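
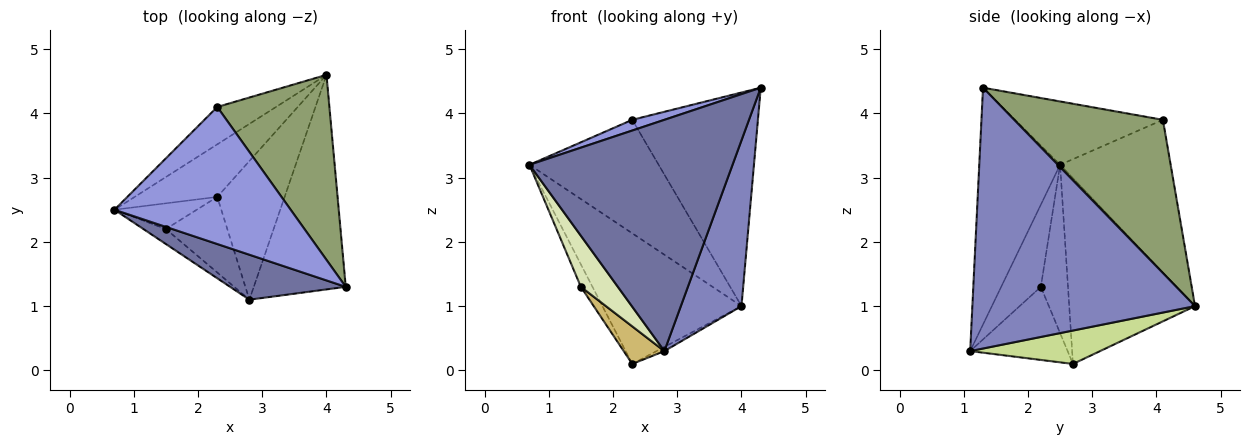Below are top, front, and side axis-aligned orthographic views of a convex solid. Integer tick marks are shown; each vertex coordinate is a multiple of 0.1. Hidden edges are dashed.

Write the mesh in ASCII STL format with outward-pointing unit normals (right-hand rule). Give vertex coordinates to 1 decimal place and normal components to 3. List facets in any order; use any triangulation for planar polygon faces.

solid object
 facet normal -0.364 -0.914 0.178
  outer loop
   vertex 2.8 1.1 0.3
   vertex 4.3 1.3 4.4
   vertex 0.7 2.5 3.2
  endloop
 endfacet
 facet normal 0.913 -0.249 -0.322
  outer loop
   vertex 2.8 1.1 0.3
   vertex 4.0 4.6 1.0
   vertex 4.3 1.3 4.4
  endloop
 endfacet
 facet normal -0.337 -0.073 0.939
  outer loop
   vertex 2.3 4.1 3.9
   vertex 0.7 2.5 3.2
   vertex 4.3 1.3 4.4
  endloop
 endfacet
 facet normal -0.631 0.737 -0.243
  outer loop
   vertex 2.3 4.1 3.9
   vertex 4.0 4.6 1.0
   vertex 0.7 2.5 3.2
  endloop
 endfacet
 facet normal 0.667 0.563 0.488
  outer loop
   vertex 2.3 4.1 3.9
   vertex 4.3 1.3 4.4
   vertex 4.0 4.6 1.0
  endloop
 endfacet
 facet normal -0.643 0.711 -0.286
  outer loop
   vertex 2.3 2.7 0.1
   vertex 0.7 2.5 3.2
   vertex 4.0 4.6 1.0
  endloop
 endfacet
 facet normal 0.444 0.027 -0.896
  outer loop
   vertex 2.3 2.7 0.1
   vertex 4.0 4.6 1.0
   vertex 2.8 1.1 0.3
  endloop
 endfacet
 facet normal -0.717 -0.669 -0.196
  outer loop
   vertex 1.5 2.2 1.3
   vertex 2.8 1.1 0.3
   vertex 0.7 2.5 3.2
  endloop
 endfacet
 facet normal -0.839 0.359 -0.410
  outer loop
   vertex 1.5 2.2 1.3
   vertex 0.7 2.5 3.2
   vertex 2.3 2.7 0.1
  endloop
 endfacet
 facet normal -0.729 -0.304 -0.613
  outer loop
   vertex 1.5 2.2 1.3
   vertex 2.3 2.7 0.1
   vertex 2.8 1.1 0.3
  endloop
 endfacet
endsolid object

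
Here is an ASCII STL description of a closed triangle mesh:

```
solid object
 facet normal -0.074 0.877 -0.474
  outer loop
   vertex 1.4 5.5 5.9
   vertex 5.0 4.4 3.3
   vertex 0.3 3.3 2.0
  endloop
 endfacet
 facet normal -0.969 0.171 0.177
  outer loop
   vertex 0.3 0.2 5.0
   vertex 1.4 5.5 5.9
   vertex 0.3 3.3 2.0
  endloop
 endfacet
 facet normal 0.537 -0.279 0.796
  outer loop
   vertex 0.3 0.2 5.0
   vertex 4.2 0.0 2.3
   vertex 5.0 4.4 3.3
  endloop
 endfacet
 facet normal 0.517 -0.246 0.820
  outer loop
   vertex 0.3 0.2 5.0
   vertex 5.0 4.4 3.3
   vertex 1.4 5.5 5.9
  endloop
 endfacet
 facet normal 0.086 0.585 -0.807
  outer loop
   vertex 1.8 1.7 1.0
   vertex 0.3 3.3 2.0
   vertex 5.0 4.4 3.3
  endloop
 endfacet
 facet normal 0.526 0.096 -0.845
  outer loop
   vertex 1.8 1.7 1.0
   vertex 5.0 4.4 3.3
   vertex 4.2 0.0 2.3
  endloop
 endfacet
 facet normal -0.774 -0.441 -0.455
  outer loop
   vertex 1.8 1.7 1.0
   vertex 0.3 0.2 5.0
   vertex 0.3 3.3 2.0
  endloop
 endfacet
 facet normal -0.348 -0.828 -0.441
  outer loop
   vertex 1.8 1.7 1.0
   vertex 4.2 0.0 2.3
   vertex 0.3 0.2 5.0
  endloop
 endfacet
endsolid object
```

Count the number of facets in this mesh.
8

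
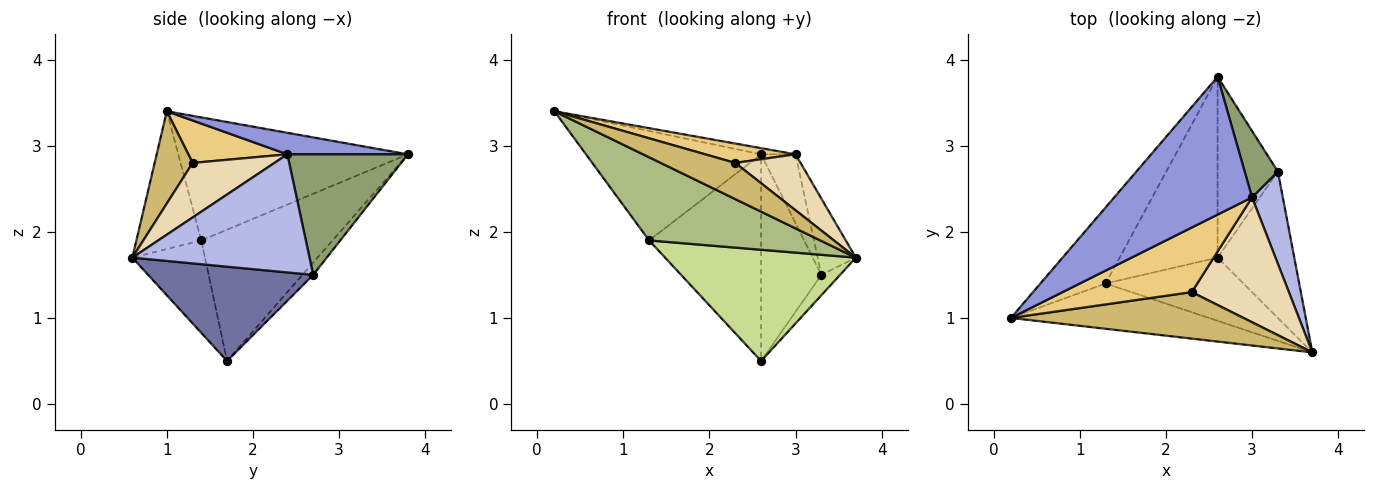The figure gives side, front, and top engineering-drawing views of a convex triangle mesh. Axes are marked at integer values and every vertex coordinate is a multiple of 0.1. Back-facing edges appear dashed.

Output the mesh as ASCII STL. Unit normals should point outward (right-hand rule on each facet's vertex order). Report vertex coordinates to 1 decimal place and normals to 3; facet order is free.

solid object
 facet normal 0.773 0.087 -0.628
  outer loop
   vertex 3.3 2.7 1.5
   vertex 3.7 0.6 1.7
   vertex 2.6 1.7 0.5
  endloop
 endfacet
 facet normal -0.133 0.746 -0.653
  outer loop
   vertex 3.3 2.7 1.5
   vertex 2.6 1.7 0.5
   vertex 2.6 3.8 2.9
  endloop
 endfacet
 facet normal 0.154 0.044 0.987
  outer loop
   vertex 3.0 2.4 2.9
   vertex 2.6 3.8 2.9
   vertex 0.2 1.0 3.4
  endloop
 endfacet
 facet normal 0.947 0.204 0.247
  outer loop
   vertex 3.0 2.4 2.9
   vertex 3.7 0.6 1.7
   vertex 3.3 2.7 1.5
  endloop
 endfacet
 facet normal 0.929 0.266 0.256
  outer loop
   vertex 3.0 2.4 2.9
   vertex 3.3 2.7 1.5
   vertex 2.6 3.8 2.9
  endloop
 endfacet
 facet normal -0.316 -0.833 -0.454
  outer loop
   vertex 1.3 1.4 1.9
   vertex 3.7 0.6 1.7
   vertex 0.2 1.0 3.4
  endloop
 endfacet
 facet normal -0.314 -0.826 -0.469
  outer loop
   vertex 1.3 1.4 1.9
   vertex 2.6 1.7 0.5
   vertex 3.7 0.6 1.7
  endloop
 endfacet
 facet normal -0.733 0.559 -0.388
  outer loop
   vertex 1.3 1.4 1.9
   vertex 0.2 1.0 3.4
   vertex 2.6 3.8 2.9
  endloop
 endfacet
 facet normal -0.662 0.564 -0.494
  outer loop
   vertex 1.3 1.4 1.9
   vertex 2.6 3.8 2.9
   vertex 2.6 1.7 0.5
  endloop
 endfacet
 facet normal 0.299 -0.586 0.753
  outer loop
   vertex 2.3 1.3 2.8
   vertex 0.2 1.0 3.4
   vertex 3.7 0.6 1.7
  endloop
 endfacet
 facet normal 0.300 -0.274 0.914
  outer loop
   vertex 2.3 1.3 2.8
   vertex 3.0 2.4 2.9
   vertex 0.2 1.0 3.4
  endloop
 endfacet
 facet normal 0.456 -0.364 0.812
  outer loop
   vertex 2.3 1.3 2.8
   vertex 3.7 0.6 1.7
   vertex 3.0 2.4 2.9
  endloop
 endfacet
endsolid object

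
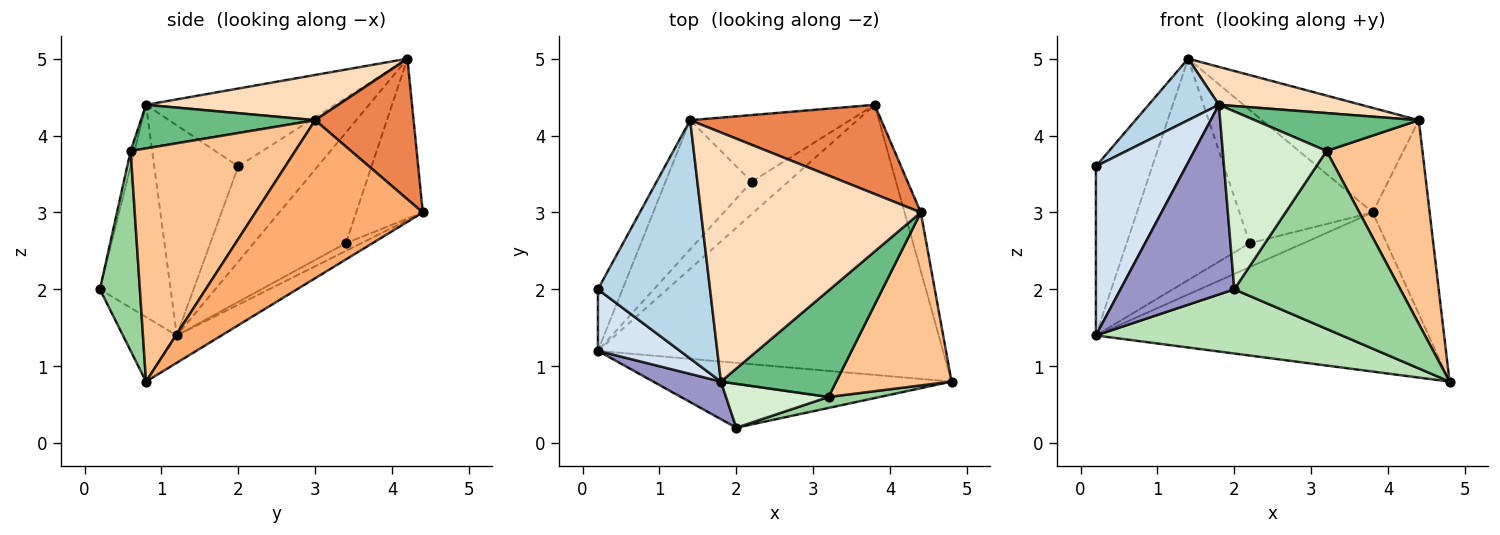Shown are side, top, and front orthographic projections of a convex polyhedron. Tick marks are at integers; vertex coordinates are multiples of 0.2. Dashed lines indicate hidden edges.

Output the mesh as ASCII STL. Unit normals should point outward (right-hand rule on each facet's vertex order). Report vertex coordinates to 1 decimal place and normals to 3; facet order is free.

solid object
 facet normal -0.068 0.506 -0.860
  outer loop
   vertex 0.2 1.2 1.4
   vertex 3.8 4.4 3.0
   vertex 4.8 0.8 0.8
  endloop
 endfacet
 facet normal -0.798 0.566 -0.206
  outer loop
   vertex 0.2 1.2 1.4
   vertex 0.2 2.0 3.6
   vertex 1.4 4.2 5.0
  endloop
 endfacet
 facet normal -0.558 -0.207 0.804
  outer loop
   vertex 1.8 0.8 4.4
   vertex 1.4 4.2 5.0
   vertex 0.2 2.0 3.6
  endloop
 endfacet
 facet normal -0.659 -0.707 0.257
  outer loop
   vertex 1.8 0.8 4.4
   vertex 0.2 2.0 3.6
   vertex 0.2 1.2 1.4
  endloop
 endfacet
 facet normal 0.431 0.687 0.586
  outer loop
   vertex 4.4 3.0 4.2
   vertex 3.8 4.4 3.0
   vertex 1.4 4.2 5.0
  endloop
 endfacet
 facet normal 0.942 0.321 -0.097
  outer loop
   vertex 4.4 3.0 4.2
   vertex 4.8 0.8 0.8
   vertex 3.8 4.4 3.0
  endloop
 endfacet
 facet normal 0.795 -0.463 0.393
  outer loop
   vertex 4.4 3.0 4.2
   vertex 3.2 0.6 3.8
   vertex 4.8 0.8 0.8
  endloop
 endfacet
 facet normal 0.199 -0.148 0.969
  outer loop
   vertex 4.4 3.0 4.2
   vertex 1.4 4.2 5.0
   vertex 1.8 0.8 4.4
  endloop
 endfacet
 facet normal 0.335 -0.316 0.888
  outer loop
   vertex 4.4 3.0 4.2
   vertex 1.8 0.8 4.4
   vertex 3.2 0.6 3.8
  endloop
 endfacet
 facet normal 0.234 -0.970 0.060
  outer loop
   vertex 2.0 0.2 2.0
   vertex 4.8 0.8 0.8
   vertex 3.2 0.6 3.8
  endloop
 endfacet
 facet normal -0.152 -0.695 -0.702
  outer loop
   vertex 2.0 0.2 2.0
   vertex 0.2 1.2 1.4
   vertex 4.8 0.8 0.8
  endloop
 endfacet
 facet normal -0.036 -0.970 0.240
  outer loop
   vertex 2.0 0.2 2.0
   vertex 3.2 0.6 3.8
   vertex 1.8 0.8 4.4
  endloop
 endfacet
 facet normal -0.521 -0.838 0.166
  outer loop
   vertex 2.0 0.2 2.0
   vertex 1.8 0.8 4.4
   vertex 0.2 1.2 1.4
  endloop
 endfacet
 facet normal -0.408 0.816 -0.408
  outer loop
   vertex 2.2 3.4 2.6
   vertex 1.4 4.2 5.0
   vertex 3.8 4.4 3.0
  endloop
 endfacet
 facet normal -0.167 0.585 -0.794
  outer loop
   vertex 2.2 3.4 2.6
   vertex 3.8 4.4 3.0
   vertex 0.2 1.2 1.4
  endloop
 endfacet
 facet normal -0.544 0.725 -0.423
  outer loop
   vertex 2.2 3.4 2.6
   vertex 0.2 1.2 1.4
   vertex 1.4 4.2 5.0
  endloop
 endfacet
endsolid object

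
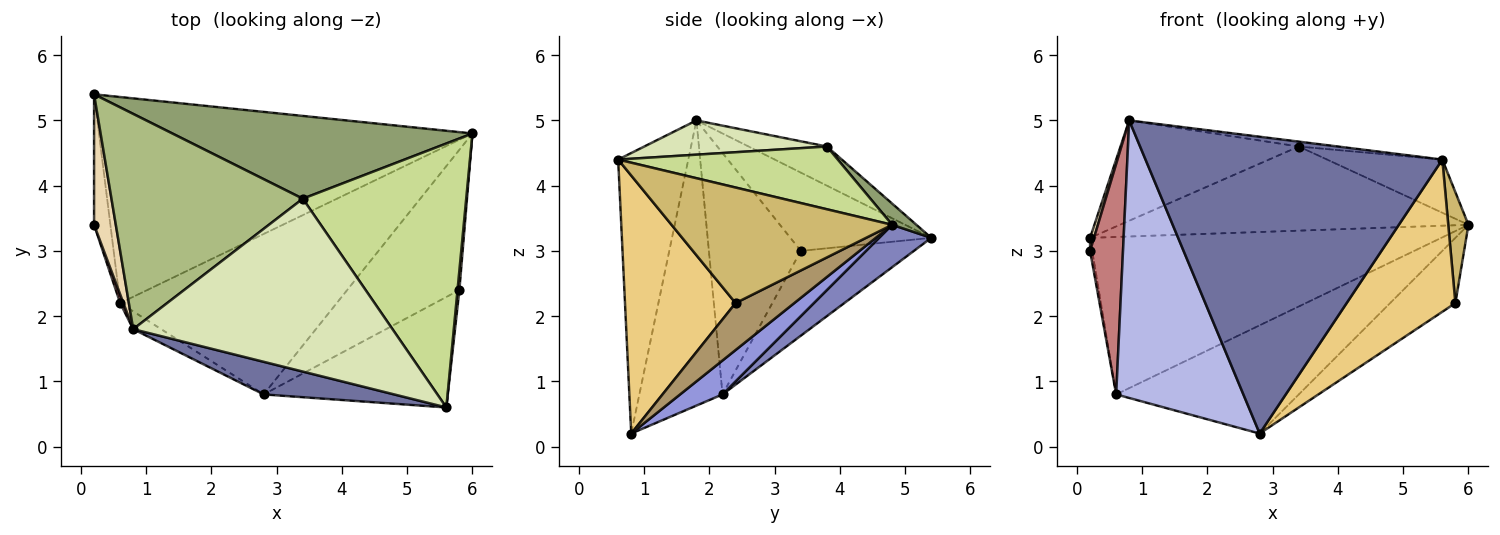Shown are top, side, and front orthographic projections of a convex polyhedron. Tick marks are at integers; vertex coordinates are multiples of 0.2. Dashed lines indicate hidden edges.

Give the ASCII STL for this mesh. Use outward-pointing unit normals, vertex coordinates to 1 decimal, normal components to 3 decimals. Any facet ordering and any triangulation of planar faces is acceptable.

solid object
 facet normal -0.229 -0.968 0.106
  outer loop
   vertex 5.6 0.6 4.4
   vertex 0.8 1.8 5.0
   vertex 2.8 0.8 0.2
  endloop
 endfacet
 facet normal 0.090 0.605 -0.791
  outer loop
   vertex 0.6 2.2 0.8
   vertex 0.2 5.4 3.2
   vertex 6.0 4.8 3.4
  endloop
 endfacet
 facet normal 0.129 0.555 -0.822
  outer loop
   vertex 0.6 2.2 0.8
   vertex 6.0 4.8 3.4
   vertex 2.8 0.8 0.2
  endloop
 endfacet
 facet normal -0.546 -0.836 -0.054
  outer loop
   vertex 0.6 2.2 0.8
   vertex 2.8 0.8 0.2
   vertex 0.8 1.8 5.0
  endloop
 endfacet
 facet normal 0.049 0.712 0.701
  outer loop
   vertex 3.4 3.8 4.6
   vertex 6.0 4.8 3.4
   vertex 0.2 5.4 3.2
  endloop
 endfacet
 facet normal -0.182 0.415 0.891
  outer loop
   vertex 3.4 3.8 4.6
   vertex 0.2 5.4 3.2
   vertex 0.8 1.8 5.0
  endloop
 endfacet
 facet normal 0.352 0.185 0.917
  outer loop
   vertex 3.4 3.8 4.6
   vertex 5.6 0.6 4.4
   vertex 6.0 4.8 3.4
  endloop
 endfacet
 facet normal 0.131 0.028 0.991
  outer loop
   vertex 3.4 3.8 4.6
   vertex 0.8 1.8 5.0
   vertex 5.6 0.6 4.4
  endloop
 endfacet
 facet normal 0.355 0.394 -0.848
  outer loop
   vertex 5.8 2.4 2.2
   vertex 2.8 0.8 0.2
   vertex 6.0 4.8 3.4
  endloop
 endfacet
 facet normal 0.996 -0.091 0.016
  outer loop
   vertex 5.8 2.4 2.2
   vertex 6.0 4.8 3.4
   vertex 5.6 0.6 4.4
  endloop
 endfacet
 facet normal 0.636 -0.625 -0.453
  outer loop
   vertex 5.8 2.4 2.2
   vertex 5.6 0.6 4.4
   vertex 2.8 0.8 0.2
  endloop
 endfacet
 facet normal -0.963 -0.027 0.268
  outer loop
   vertex 0.2 3.4 3.0
   vertex 0.8 1.8 5.0
   vertex 0.2 5.4 3.2
  endloop
 endfacet
 facet normal -0.982 0.019 -0.189
  outer loop
   vertex 0.2 3.4 3.0
   vertex 0.2 5.4 3.2
   vertex 0.6 2.2 0.8
  endloop
 endfacet
 facet normal -0.941 -0.337 0.013
  outer loop
   vertex 0.2 3.4 3.0
   vertex 0.6 2.2 0.8
   vertex 0.8 1.8 5.0
  endloop
 endfacet
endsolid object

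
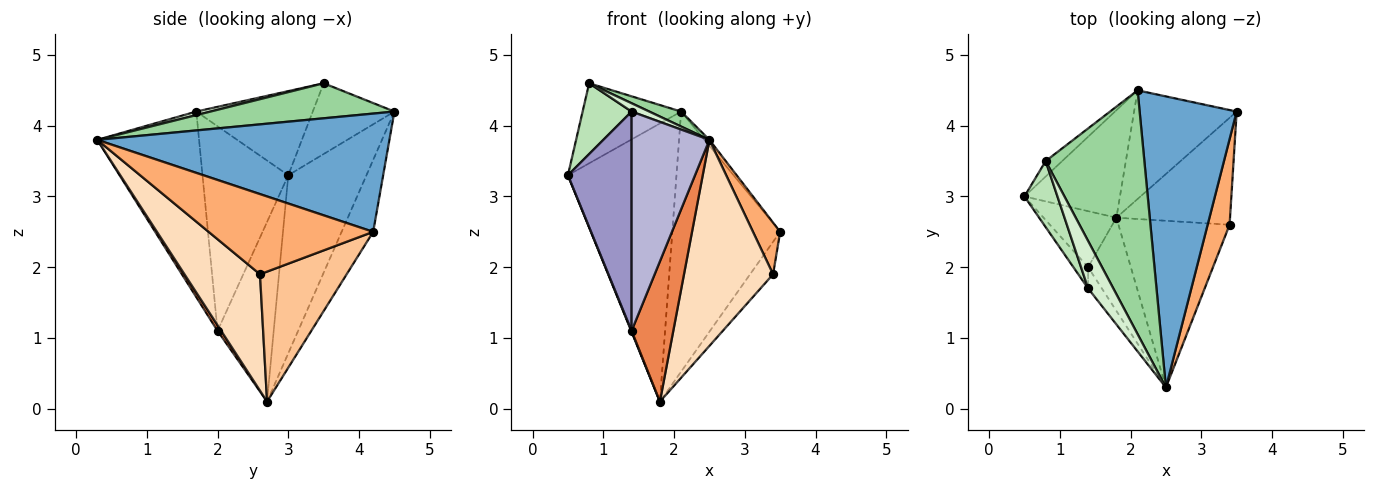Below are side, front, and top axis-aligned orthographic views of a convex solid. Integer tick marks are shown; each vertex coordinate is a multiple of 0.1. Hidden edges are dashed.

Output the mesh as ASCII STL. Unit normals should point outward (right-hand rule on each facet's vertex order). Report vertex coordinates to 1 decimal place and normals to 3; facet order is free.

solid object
 facet normal 0.773 0.013 0.634
  outer loop
   vertex 2.1 4.5 4.2
   vertex 2.5 0.3 3.8
   vertex 3.5 4.2 2.5
  endloop
 endfacet
 facet normal -0.558 0.774 -0.299
  outer loop
   vertex 2.1 4.5 4.2
   vertex 1.8 2.7 0.1
   vertex 0.5 3.0 3.3
  endloop
 endfacet
 facet normal -0.261 0.891 -0.372
  outer loop
   vertex 2.1 4.5 4.2
   vertex 3.5 4.2 2.5
   vertex 1.8 2.7 0.1
  endloop
 endfacet
 facet normal -0.927 -0.007 -0.376
  outer loop
   vertex 1.4 2.0 1.1
   vertex 0.5 3.0 3.3
   vertex 1.8 2.7 0.1
  endloop
 endfacet
 facet normal 0.072 -0.830 -0.552
  outer loop
   vertex 1.4 2.0 1.1
   vertex 1.8 2.7 0.1
   vertex 2.5 0.3 3.8
  endloop
 endfacet
 facet normal 0.953 -0.157 0.261
  outer loop
   vertex 3.4 2.6 1.9
   vertex 3.5 4.2 2.5
   vertex 2.5 0.3 3.8
  endloop
 endfacet
 facet normal 0.738 0.196 -0.645
  outer loop
   vertex 3.4 2.6 1.9
   vertex 1.8 2.7 0.1
   vertex 3.5 4.2 2.5
  endloop
 endfacet
 facet normal 0.550 -0.649 -0.525
  outer loop
   vertex 3.4 2.6 1.9
   vertex 2.5 0.3 3.8
   vertex 1.8 2.7 0.1
  endloop
 endfacet
 facet normal -0.631 0.762 -0.147
  outer loop
   vertex 0.8 3.5 4.6
   vertex 2.1 4.5 4.2
   vertex 0.5 3.0 3.3
  endloop
 endfacet
 facet normal 0.334 -0.058 0.941
  outer loop
   vertex 0.8 3.5 4.6
   vertex 2.5 0.3 3.8
   vertex 2.1 4.5 4.2
  endloop
 endfacet
 facet normal -0.867 -0.365 0.340
  outer loop
   vertex 1.4 1.7 4.2
   vertex 0.8 3.5 4.6
   vertex 0.5 3.0 3.3
  endloop
 endfacet
 facet normal 0.137 -0.171 0.976
  outer loop
   vertex 1.4 1.7 4.2
   vertex 2.5 0.3 3.8
   vertex 0.8 3.5 4.6
  endloop
 endfacet
 facet normal -0.802 -0.595 -0.058
  outer loop
   vertex 1.4 1.7 4.2
   vertex 0.5 3.0 3.3
   vertex 1.4 2.0 1.1
  endloop
 endfacet
 facet normal -0.793 -0.606 -0.059
  outer loop
   vertex 1.4 1.7 4.2
   vertex 1.4 2.0 1.1
   vertex 2.5 0.3 3.8
  endloop
 endfacet
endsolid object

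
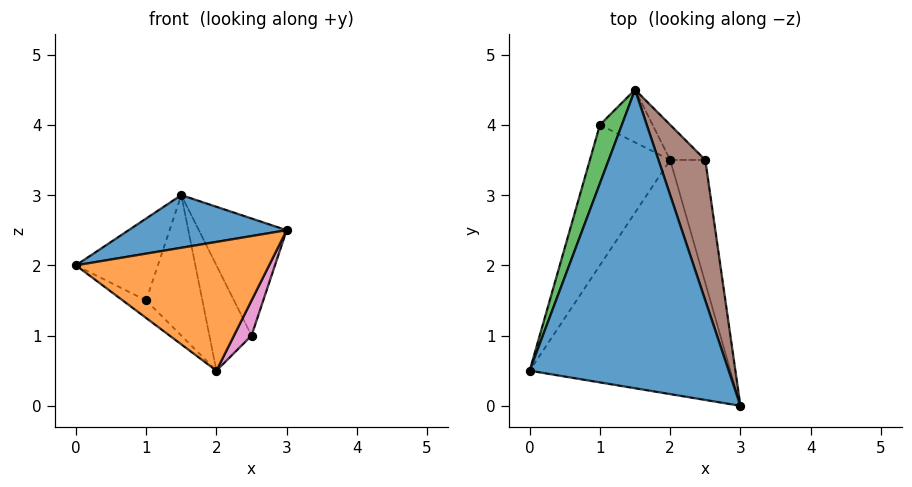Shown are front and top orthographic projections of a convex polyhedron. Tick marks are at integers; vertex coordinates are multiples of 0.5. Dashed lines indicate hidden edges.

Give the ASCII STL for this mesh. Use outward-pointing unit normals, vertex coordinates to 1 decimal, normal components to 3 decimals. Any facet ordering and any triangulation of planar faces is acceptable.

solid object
 facet normal -0.190 -0.171 0.967
  outer loop
   vertex 1.5 4.5 3.0
   vertex 0.0 0.5 2.0
   vertex 3.0 0.0 2.5
  endloop
 endfacet
 facet normal 0.066 -0.481 -0.874
  outer loop
   vertex 2.0 3.5 0.5
   vertex 3.0 0.0 2.5
   vertex 0.0 0.5 2.0
  endloop
 endfacet
 facet normal -0.931 0.296 0.212
  outer loop
   vertex 1.0 4.0 1.5
   vertex 0.0 0.5 2.0
   vertex 1.5 4.5 3.0
  endloop
 endfacet
 facet normal -0.681 0.091 -0.727
  outer loop
   vertex 1.0 4.0 1.5
   vertex 2.0 3.5 0.5
   vertex 0.0 0.5 2.0
  endloop
 endfacet
 facet normal 0.116 0.930 -0.349
  outer loop
   vertex 1.0 4.0 1.5
   vertex 1.5 4.5 3.0
   vertex 2.0 3.5 0.5
  endloop
 endfacet
 facet normal 0.909 0.267 0.321
  outer loop
   vertex 2.5 3.5 1.0
   vertex 1.5 4.5 3.0
   vertex 3.0 0.0 2.5
  endloop
 endfacet
 facet normal 0.693 -0.198 -0.693
  outer loop
   vertex 2.5 3.5 1.0
   vertex 3.0 0.0 2.5
   vertex 2.0 3.5 0.5
  endloop
 endfacet
 facet normal 0.302 0.905 -0.302
  outer loop
   vertex 2.5 3.5 1.0
   vertex 2.0 3.5 0.5
   vertex 1.5 4.5 3.0
  endloop
 endfacet
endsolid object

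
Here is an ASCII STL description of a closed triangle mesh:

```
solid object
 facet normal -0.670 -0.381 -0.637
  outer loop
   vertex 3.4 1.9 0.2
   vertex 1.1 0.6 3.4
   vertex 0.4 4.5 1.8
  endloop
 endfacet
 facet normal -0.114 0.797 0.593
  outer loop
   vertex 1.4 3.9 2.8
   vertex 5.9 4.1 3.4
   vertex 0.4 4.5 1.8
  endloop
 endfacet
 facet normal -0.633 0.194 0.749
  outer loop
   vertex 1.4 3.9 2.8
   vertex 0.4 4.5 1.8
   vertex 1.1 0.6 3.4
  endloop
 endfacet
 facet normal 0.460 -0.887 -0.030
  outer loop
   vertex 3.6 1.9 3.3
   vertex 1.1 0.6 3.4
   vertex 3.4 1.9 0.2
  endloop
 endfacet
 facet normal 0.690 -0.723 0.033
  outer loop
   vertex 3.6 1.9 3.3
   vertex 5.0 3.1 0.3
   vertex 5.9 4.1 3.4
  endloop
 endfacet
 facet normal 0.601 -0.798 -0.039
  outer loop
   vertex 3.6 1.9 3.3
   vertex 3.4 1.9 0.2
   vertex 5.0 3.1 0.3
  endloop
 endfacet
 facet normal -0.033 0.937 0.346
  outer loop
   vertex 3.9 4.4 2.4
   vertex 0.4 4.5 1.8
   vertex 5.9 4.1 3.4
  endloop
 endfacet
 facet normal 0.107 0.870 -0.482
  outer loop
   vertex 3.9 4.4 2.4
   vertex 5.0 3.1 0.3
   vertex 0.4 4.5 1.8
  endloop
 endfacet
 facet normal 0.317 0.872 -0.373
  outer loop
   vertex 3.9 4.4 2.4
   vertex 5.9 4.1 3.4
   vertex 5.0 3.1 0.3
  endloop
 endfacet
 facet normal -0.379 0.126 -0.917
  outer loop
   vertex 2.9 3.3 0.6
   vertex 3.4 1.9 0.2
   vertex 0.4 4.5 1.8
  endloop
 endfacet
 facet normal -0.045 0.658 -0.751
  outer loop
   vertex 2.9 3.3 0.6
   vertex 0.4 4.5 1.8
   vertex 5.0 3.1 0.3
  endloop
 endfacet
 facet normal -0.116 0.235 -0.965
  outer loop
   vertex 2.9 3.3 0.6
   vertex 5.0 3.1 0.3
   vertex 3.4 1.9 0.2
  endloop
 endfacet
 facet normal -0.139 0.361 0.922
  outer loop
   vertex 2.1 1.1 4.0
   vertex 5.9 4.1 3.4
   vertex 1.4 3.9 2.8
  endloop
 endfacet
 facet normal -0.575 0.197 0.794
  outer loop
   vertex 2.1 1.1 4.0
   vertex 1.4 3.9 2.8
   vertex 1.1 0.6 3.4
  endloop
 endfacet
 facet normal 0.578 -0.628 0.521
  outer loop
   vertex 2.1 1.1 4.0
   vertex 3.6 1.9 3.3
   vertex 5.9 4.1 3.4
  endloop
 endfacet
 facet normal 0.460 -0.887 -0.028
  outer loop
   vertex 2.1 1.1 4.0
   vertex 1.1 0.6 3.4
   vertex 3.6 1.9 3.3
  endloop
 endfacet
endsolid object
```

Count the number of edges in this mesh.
24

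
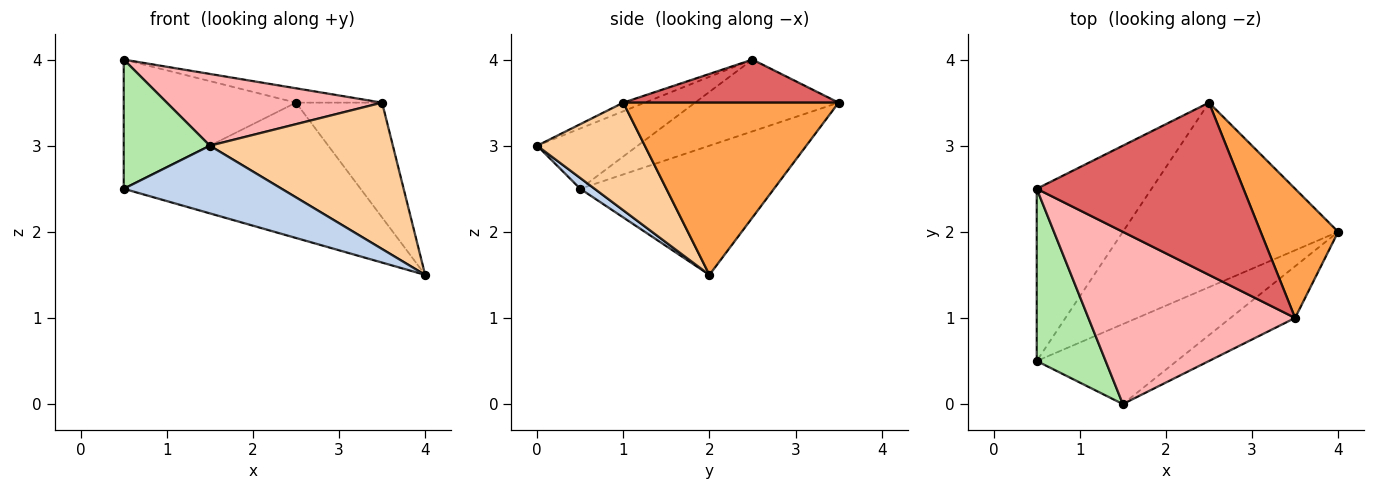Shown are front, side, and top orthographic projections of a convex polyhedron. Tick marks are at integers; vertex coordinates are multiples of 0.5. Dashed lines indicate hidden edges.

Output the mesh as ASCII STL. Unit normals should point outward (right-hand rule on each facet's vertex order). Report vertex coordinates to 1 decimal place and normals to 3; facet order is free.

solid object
 facet normal -0.436 0.532 -0.726
  outer loop
   vertex 2.5 3.5 3.5
   vertex 4.0 2.0 1.5
   vertex 0.5 0.5 2.5
  endloop
 endfacet
 facet normal 0.059 -0.645 -0.762
  outer loop
   vertex 1.5 0.0 3.0
   vertex 0.5 0.5 2.5
   vertex 4.0 2.0 1.5
  endloop
 endfacet
 facet normal 0.857 0.343 0.386
  outer loop
   vertex 3.5 1.0 3.5
   vertex 4.0 2.0 1.5
   vertex 2.5 3.5 3.5
  endloop
 endfacet
 facet normal 0.485 -0.825 -0.291
  outer loop
   vertex 3.5 1.0 3.5
   vertex 1.5 0.0 3.0
   vertex 4.0 2.0 1.5
  endloop
 endfacet
 facet normal -0.447 0.537 -0.716
  outer loop
   vertex 0.5 2.5 4.0
   vertex 2.5 3.5 3.5
   vertex 0.5 0.5 2.5
  endloop
 endfacet
 facet normal -0.573 -0.492 0.655
  outer loop
   vertex 0.5 2.5 4.0
   vertex 0.5 0.5 2.5
   vertex 1.5 0.0 3.0
  endloop
 endfacet
 facet normal 0.203 0.081 0.976
  outer loop
   vertex 0.5 2.5 4.0
   vertex 3.5 1.0 3.5
   vertex 2.5 3.5 3.5
  endloop
 endfacet
 facet normal -0.038 -0.384 0.922
  outer loop
   vertex 0.5 2.5 4.0
   vertex 1.5 0.0 3.0
   vertex 3.5 1.0 3.5
  endloop
 endfacet
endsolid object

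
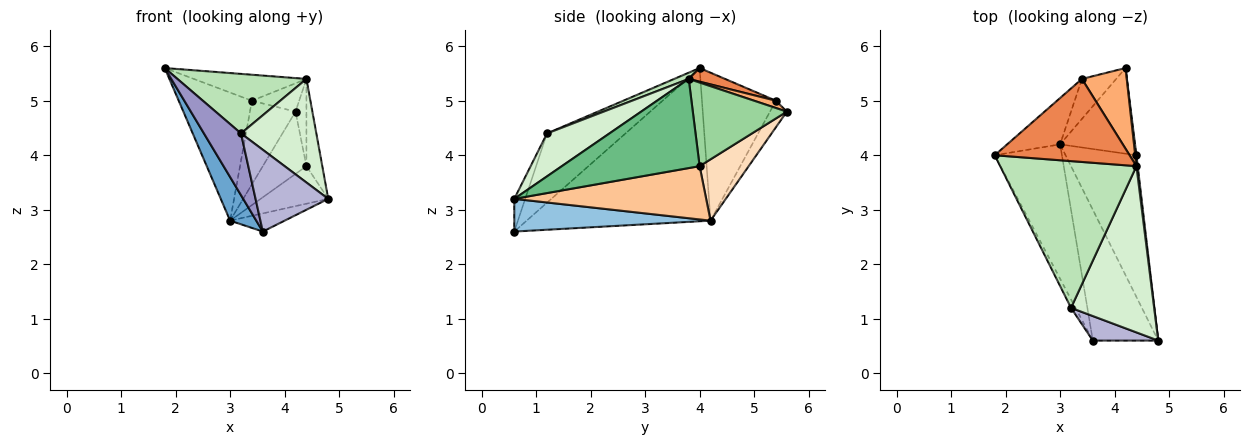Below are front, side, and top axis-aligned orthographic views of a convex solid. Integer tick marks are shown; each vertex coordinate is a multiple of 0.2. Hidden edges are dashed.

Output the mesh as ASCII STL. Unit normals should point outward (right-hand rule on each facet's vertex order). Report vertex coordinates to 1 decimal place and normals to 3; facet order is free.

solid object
 facet normal -0.908 -0.129 -0.398
  outer loop
   vertex 3.0 4.2 2.8
   vertex 3.6 0.6 2.6
   vertex 1.8 4.0 5.6
  endloop
 endfacet
 facet normal 0.444 0.123 -0.888
  outer loop
   vertex 3.0 4.2 2.8
   vertex 4.8 0.6 3.2
   vertex 3.6 0.6 2.6
  endloop
 endfacet
 facet normal -0.689 0.682 -0.247
  outer loop
   vertex 3.4 5.4 5.0
   vertex 3.0 4.2 2.8
   vertex 1.8 4.0 5.6
  endloop
 endfacet
 facet normal -0.316 0.856 -0.409
  outer loop
   vertex 3.4 5.4 5.0
   vertex 4.2 5.6 4.8
   vertex 3.0 4.2 2.8
  endloop
 endfacet
 facet normal 0.096 0.297 0.950
  outer loop
   vertex 3.4 5.4 5.0
   vertex 1.8 4.0 5.6
   vertex 4.4 3.8 5.4
  endloop
 endfacet
 facet normal 0.151 0.328 0.933
  outer loop
   vertex 3.4 5.4 5.0
   vertex 4.4 3.8 5.4
   vertex 4.2 5.6 4.8
  endloop
 endfacet
 facet normal 0.588 0.207 -0.782
  outer loop
   vertex 4.4 4.0 3.8
   vertex 4.8 0.6 3.2
   vertex 3.0 4.2 2.8
  endloop
 endfacet
 facet normal 0.552 0.491 -0.674
  outer loop
   vertex 4.4 4.0 3.8
   vertex 3.0 4.2 2.8
   vertex 4.2 5.6 4.8
  endloop
 endfacet
 facet normal 0.993 0.114 0.014
  outer loop
   vertex 4.4 4.0 3.8
   vertex 4.4 3.8 5.4
   vertex 4.8 0.6 3.2
  endloop
 endfacet
 facet normal 0.993 0.115 0.014
  outer loop
   vertex 4.4 4.0 3.8
   vertex 4.2 5.6 4.8
   vertex 4.4 3.8 5.4
  endloop
 endfacet
 facet normal 0.042 -0.376 0.926
  outer loop
   vertex 3.2 1.2 4.4
   vertex 4.4 3.8 5.4
   vertex 1.8 4.0 5.6
  endloop
 endfacet
 facet normal 0.401 -0.484 0.777
  outer loop
   vertex 3.2 1.2 4.4
   vertex 4.8 0.6 3.2
   vertex 4.4 3.8 5.4
  endloop
 endfacet
 facet normal -0.903 -0.426 -0.059
  outer loop
   vertex 3.2 1.2 4.4
   vertex 1.8 4.0 5.6
   vertex 3.6 0.6 2.6
  endloop
 endfacet
 facet normal -0.142 -0.948 0.284
  outer loop
   vertex 3.2 1.2 4.4
   vertex 3.6 0.6 2.6
   vertex 4.8 0.6 3.2
  endloop
 endfacet
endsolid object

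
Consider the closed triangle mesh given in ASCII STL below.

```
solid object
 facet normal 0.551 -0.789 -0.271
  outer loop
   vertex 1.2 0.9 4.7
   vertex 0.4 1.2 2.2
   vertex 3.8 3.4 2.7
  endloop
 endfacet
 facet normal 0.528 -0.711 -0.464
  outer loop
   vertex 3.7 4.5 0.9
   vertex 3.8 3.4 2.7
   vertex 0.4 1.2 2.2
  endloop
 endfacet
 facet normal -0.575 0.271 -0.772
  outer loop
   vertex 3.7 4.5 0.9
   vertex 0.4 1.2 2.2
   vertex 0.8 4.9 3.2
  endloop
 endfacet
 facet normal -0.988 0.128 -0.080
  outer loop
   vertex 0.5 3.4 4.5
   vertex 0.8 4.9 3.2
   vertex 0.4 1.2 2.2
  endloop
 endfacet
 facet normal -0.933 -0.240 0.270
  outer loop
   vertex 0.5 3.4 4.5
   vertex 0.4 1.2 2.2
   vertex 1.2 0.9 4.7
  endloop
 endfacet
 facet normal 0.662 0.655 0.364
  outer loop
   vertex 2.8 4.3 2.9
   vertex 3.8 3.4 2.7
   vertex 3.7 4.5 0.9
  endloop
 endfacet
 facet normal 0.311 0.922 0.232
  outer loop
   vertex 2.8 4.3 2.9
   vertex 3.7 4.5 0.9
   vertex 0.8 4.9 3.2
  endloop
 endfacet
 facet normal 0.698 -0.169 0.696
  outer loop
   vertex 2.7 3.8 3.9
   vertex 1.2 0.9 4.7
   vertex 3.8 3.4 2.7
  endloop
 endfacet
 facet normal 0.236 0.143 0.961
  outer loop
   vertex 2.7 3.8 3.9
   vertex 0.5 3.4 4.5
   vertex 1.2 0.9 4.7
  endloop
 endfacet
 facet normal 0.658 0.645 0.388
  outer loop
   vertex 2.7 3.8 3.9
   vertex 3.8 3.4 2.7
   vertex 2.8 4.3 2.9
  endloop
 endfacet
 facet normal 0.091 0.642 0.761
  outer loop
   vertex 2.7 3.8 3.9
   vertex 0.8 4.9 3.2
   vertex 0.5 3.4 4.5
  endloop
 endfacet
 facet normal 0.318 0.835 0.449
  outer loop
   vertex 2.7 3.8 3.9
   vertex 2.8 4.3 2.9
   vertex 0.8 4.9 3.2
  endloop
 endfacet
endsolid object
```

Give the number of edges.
18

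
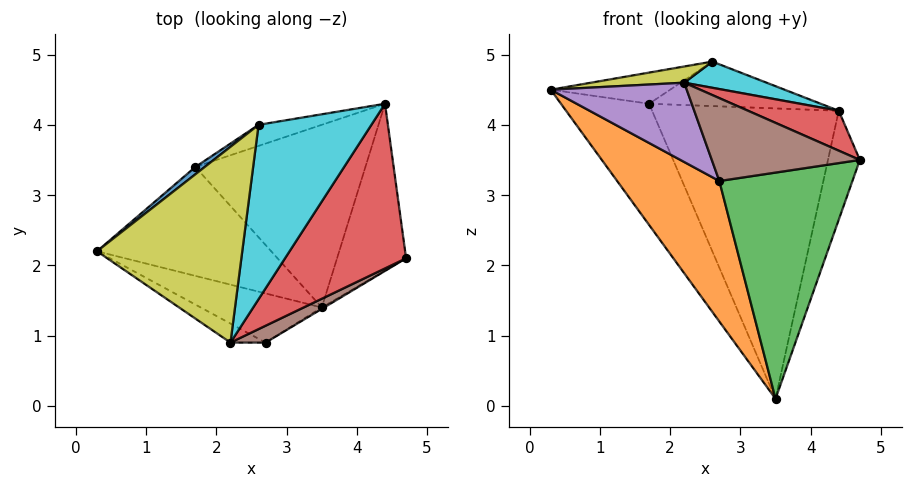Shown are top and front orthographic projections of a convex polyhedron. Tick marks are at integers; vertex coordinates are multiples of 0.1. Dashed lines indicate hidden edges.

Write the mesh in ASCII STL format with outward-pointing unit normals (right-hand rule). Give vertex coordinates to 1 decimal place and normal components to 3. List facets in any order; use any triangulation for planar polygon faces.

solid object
 facet normal 0.899 0.239 -0.367
  outer loop
   vertex 3.5 1.4 0.1
   vertex 4.4 4.3 4.2
   vertex 4.7 2.1 3.5
  endloop
 endfacet
 facet normal -0.568 -0.777 -0.272
  outer loop
   vertex 2.7 0.9 3.2
   vertex 0.3 2.2 4.5
   vertex 3.5 1.4 0.1
  endloop
 endfacet
 facet normal 0.515 -0.857 -0.005
  outer loop
   vertex 2.7 0.9 3.2
   vertex 3.5 1.4 0.1
   vertex 4.7 2.1 3.5
  endloop
 endfacet
 facet normal 0.476 -0.207 0.855
  outer loop
   vertex 2.2 0.9 4.6
   vertex 4.7 2.1 3.5
   vertex 4.4 4.3 4.2
  endloop
 endfacet
 facet normal -0.547 -0.814 -0.195
  outer loop
   vertex 2.2 0.9 4.6
   vertex 0.3 2.2 4.5
   vertex 2.7 0.9 3.2
  endloop
 endfacet
 facet normal 0.487 -0.856 0.174
  outer loop
   vertex 2.2 0.9 4.6
   vertex 2.7 0.9 3.2
   vertex 4.7 2.1 3.5
  endloop
 endfacet
 facet normal -0.591 0.600 -0.539
  outer loop
   vertex 1.7 3.4 4.3
   vertex 3.5 1.4 0.1
   vertex 0.3 2.2 4.5
  endloop
 endfacet
 facet normal -0.289 0.810 -0.510
  outer loop
   vertex 1.7 3.4 4.3
   vertex 4.4 4.3 4.2
   vertex 3.5 1.4 0.1
  endloop
 endfacet
 facet normal -0.108 -0.082 0.991
  outer loop
   vertex 2.6 4.0 4.9
   vertex 0.3 2.2 4.5
   vertex 2.2 0.9 4.6
  endloop
 endfacet
 facet normal 0.379 -0.137 0.915
  outer loop
   vertex 2.6 4.0 4.9
   vertex 2.2 0.9 4.6
   vertex 4.4 4.3 4.2
  endloop
 endfacet
 facet normal -0.625 0.760 0.179
  outer loop
   vertex 2.6 4.0 4.9
   vertex 1.7 3.4 4.3
   vertex 0.3 2.2 4.5
  endloop
 endfacet
 facet normal -0.302 0.861 -0.408
  outer loop
   vertex 2.6 4.0 4.9
   vertex 4.4 4.3 4.2
   vertex 1.7 3.4 4.3
  endloop
 endfacet
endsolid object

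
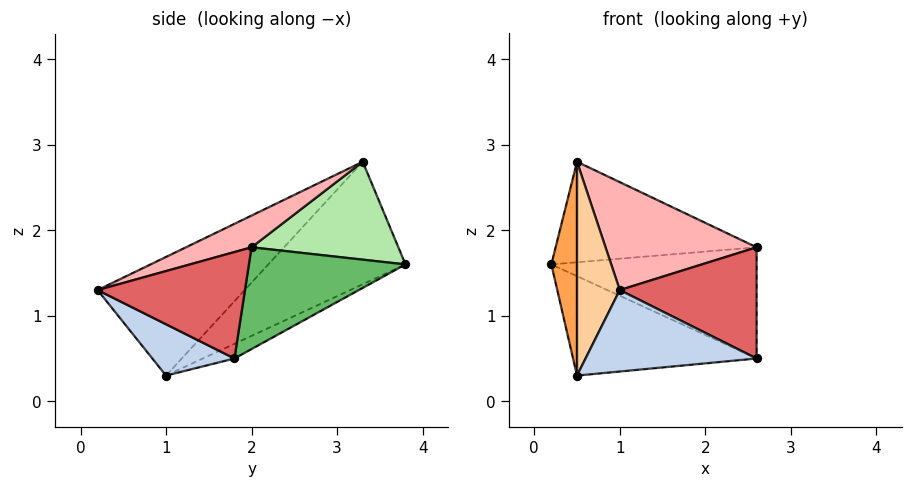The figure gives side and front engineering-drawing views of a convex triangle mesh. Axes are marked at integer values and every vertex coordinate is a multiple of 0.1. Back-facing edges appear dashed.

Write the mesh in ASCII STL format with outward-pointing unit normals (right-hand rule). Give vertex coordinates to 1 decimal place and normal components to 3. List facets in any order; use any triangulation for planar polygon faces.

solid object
 facet normal -0.071 0.414 -0.908
  outer loop
   vertex 0.5 1.0 0.3
   vertex 0.2 3.8 1.6
   vertex 2.6 1.8 0.5
  endloop
 endfacet
 facet normal 0.316 -0.658 -0.684
  outer loop
   vertex 0.5 1.0 0.3
   vertex 2.6 1.8 0.5
   vertex 1.0 0.2 1.3
  endloop
 endfacet
 facet normal -0.969 -0.181 0.167
  outer loop
   vertex 0.5 1.0 0.3
   vertex 0.5 3.3 2.8
   vertex 0.2 3.8 1.6
  endloop
 endfacet
 facet normal -0.930 -0.270 0.249
  outer loop
   vertex 0.5 1.0 0.3
   vertex 1.0 0.2 1.3
   vertex 0.5 3.3 2.8
  endloop
 endfacet
 facet normal 0.602 0.789 -0.121
  outer loop
   vertex 2.6 2.0 1.8
   vertex 2.6 1.8 0.5
   vertex 0.2 3.8 1.6
  endloop
 endfacet
 facet normal 0.580 0.793 0.186
  outer loop
   vertex 2.6 2.0 1.8
   vertex 0.2 3.8 1.6
   vertex 0.5 3.3 2.8
  endloop
 endfacet
 facet normal 0.729 -0.677 0.104
  outer loop
   vertex 2.6 2.0 1.8
   vertex 1.0 0.2 1.3
   vertex 2.6 1.8 0.5
  endloop
 endfacet
 facet normal 0.176 -0.406 0.897
  outer loop
   vertex 2.6 2.0 1.8
   vertex 0.5 3.3 2.8
   vertex 1.0 0.2 1.3
  endloop
 endfacet
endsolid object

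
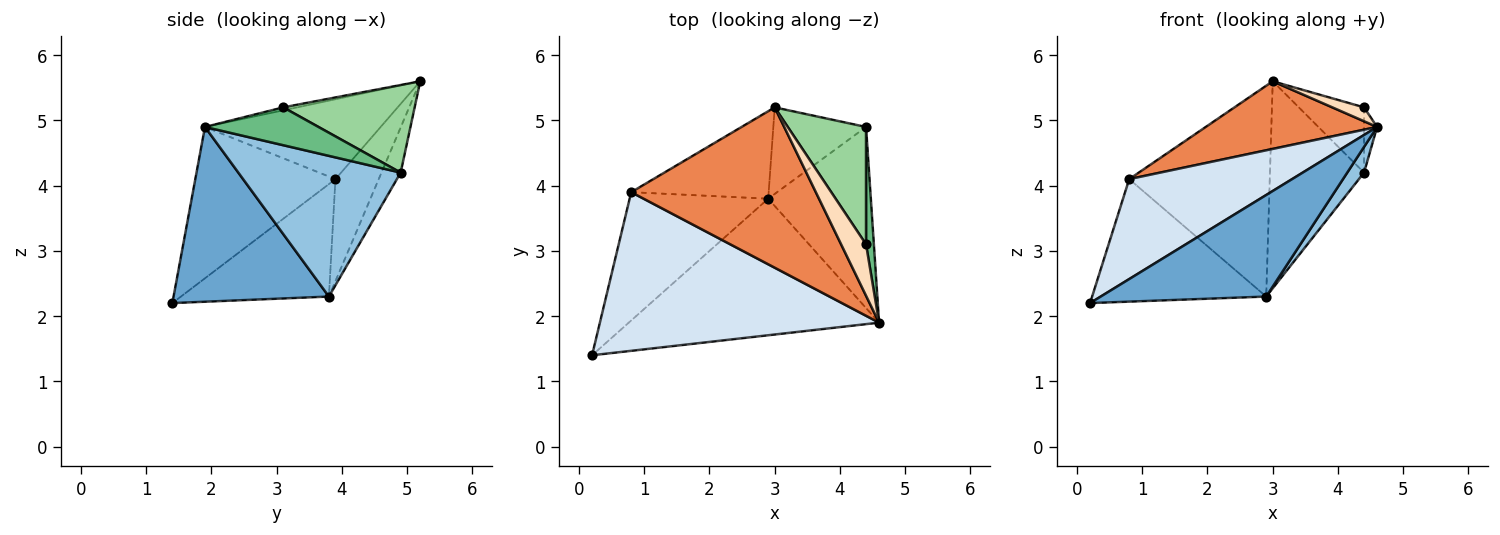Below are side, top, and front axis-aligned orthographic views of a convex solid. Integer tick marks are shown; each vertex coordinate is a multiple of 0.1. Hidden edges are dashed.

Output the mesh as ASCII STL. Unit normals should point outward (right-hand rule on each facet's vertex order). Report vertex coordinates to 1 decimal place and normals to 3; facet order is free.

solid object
 facet normal 0.489 -0.521 -0.700
  outer loop
   vertex 2.9 3.8 2.3
   vertex 4.6 1.9 4.9
   vertex 0.2 1.4 2.2
  endloop
 endfacet
 facet normal 0.805 -0.083 -0.587
  outer loop
   vertex 4.4 4.9 4.2
   vertex 4.6 1.9 4.9
   vertex 2.9 3.8 2.3
  endloop
 endfacet
 facet normal -0.185 0.907 -0.379
  outer loop
   vertex 4.4 4.9 4.2
   vertex 2.9 3.8 2.3
   vertex 3.0 5.2 5.6
  endloop
 endfacet
 facet normal -0.417 -0.484 0.769
  outer loop
   vertex 0.8 3.9 4.1
   vertex 0.2 1.4 2.2
   vertex 4.6 1.9 4.9
  endloop
 endfacet
 facet normal -0.370 -0.361 0.856
  outer loop
   vertex 0.8 3.9 4.1
   vertex 4.6 1.9 4.9
   vertex 3.0 5.2 5.6
  endloop
 endfacet
 facet normal -0.506 0.596 -0.624
  outer loop
   vertex 0.8 3.9 4.1
   vertex 2.9 3.8 2.3
   vertex 0.2 1.4 2.2
  endloop
 endfacet
 facet normal -0.274 0.888 -0.369
  outer loop
   vertex 0.8 3.9 4.1
   vertex 3.0 5.2 5.6
   vertex 2.9 3.8 2.3
  endloop
 endfacet
 facet normal -0.114 -0.259 0.959
  outer loop
   vertex 4.4 3.1 5.2
   vertex 3.0 5.2 5.6
   vertex 4.6 1.9 4.9
  endloop
 endfacet
 facet normal 0.973 0.112 0.201
  outer loop
   vertex 4.4 3.1 5.2
   vertex 4.6 1.9 4.9
   vertex 4.4 4.9 4.2
  endloop
 endfacet
 facet normal 0.699 0.347 0.625
  outer loop
   vertex 4.4 3.1 5.2
   vertex 4.4 4.9 4.2
   vertex 3.0 5.2 5.6
  endloop
 endfacet
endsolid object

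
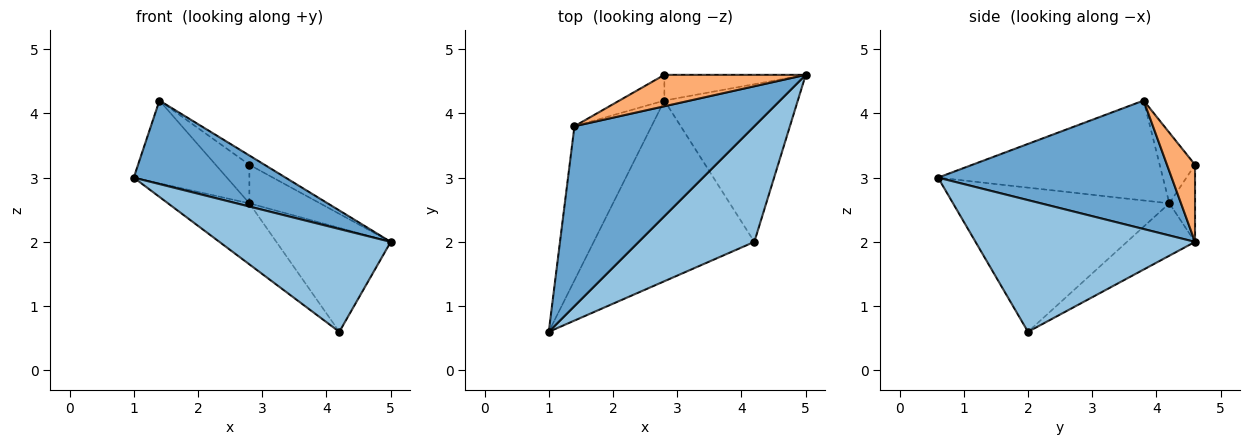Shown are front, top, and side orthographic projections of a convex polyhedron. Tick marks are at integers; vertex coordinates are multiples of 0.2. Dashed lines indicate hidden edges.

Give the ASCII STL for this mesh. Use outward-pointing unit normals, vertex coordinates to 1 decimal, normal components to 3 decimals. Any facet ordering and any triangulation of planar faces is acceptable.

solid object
 facet normal 0.544 -0.353 0.761
  outer loop
   vertex 1.4 3.8 4.2
   vertex 1.0 0.6 3.0
   vertex 5.0 4.6 2.0
  endloop
 endfacet
 facet normal 0.648 -0.506 0.569
  outer loop
   vertex 4.2 2.0 0.6
   vertex 5.0 4.6 2.0
   vertex 1.0 0.6 3.0
  endloop
 endfacet
 facet normal -0.752 0.312 -0.580
  outer loop
   vertex 2.8 4.2 2.6
   vertex 1.0 0.6 3.0
   vertex 1.4 3.8 4.2
  endloop
 endfacet
 facet normal -0.648 0.244 -0.722
  outer loop
   vertex 2.8 4.2 2.6
   vertex 4.2 2.0 0.6
   vertex 1.0 0.6 3.0
  endloop
 endfacet
 facet normal -0.311 0.523 -0.793
  outer loop
   vertex 2.8 4.2 2.6
   vertex 5.0 4.6 2.0
   vertex 4.2 2.0 0.6
  endloop
 endfacet
 facet normal 0.464 0.251 0.850
  outer loop
   vertex 2.8 4.6 3.2
   vertex 1.4 3.8 4.2
   vertex 5.0 4.6 2.0
  endloop
 endfacet
 facet normal -0.290 0.796 -0.531
  outer loop
   vertex 2.8 4.6 3.2
   vertex 5.0 4.6 2.0
   vertex 2.8 4.2 2.6
  endloop
 endfacet
 facet normal -0.657 0.627 -0.418
  outer loop
   vertex 2.8 4.6 3.2
   vertex 2.8 4.2 2.6
   vertex 1.4 3.8 4.2
  endloop
 endfacet
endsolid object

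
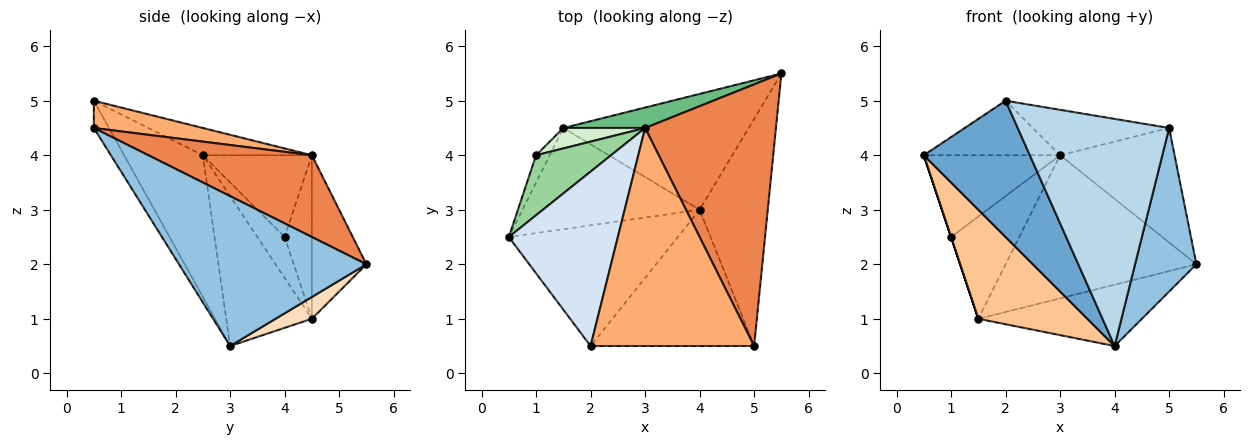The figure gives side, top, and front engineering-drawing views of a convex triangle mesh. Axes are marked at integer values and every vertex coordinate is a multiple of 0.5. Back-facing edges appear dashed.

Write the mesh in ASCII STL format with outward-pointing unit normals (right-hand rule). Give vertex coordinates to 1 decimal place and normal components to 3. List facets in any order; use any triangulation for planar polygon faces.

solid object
 facet normal -0.486 -0.654 -0.579
  outer loop
   vertex 4.0 3.0 0.5
   vertex 2.0 0.5 5.0
   vertex 0.5 2.5 4.0
  endloop
 endfacet
 facet normal 0.872 -0.286 -0.397
  outer loop
   vertex 5.0 0.5 4.5
   vertex 4.0 3.0 0.5
   vertex 5.5 5.5 2.0
  endloop
 endfacet
 facet normal -0.085 -0.854 -0.513
  outer loop
   vertex 5.0 0.5 4.5
   vertex 2.0 0.5 5.0
   vertex 4.0 3.0 0.5
  endloop
 endfacet
 facet normal -0.232 0.290 0.928
  outer loop
   vertex 3.0 4.5 4.0
   vertex 0.5 2.5 4.0
   vertex 2.0 0.5 5.0
  endloop
 endfacet
 facet normal 0.497 0.348 0.795
  outer loop
   vertex 3.0 4.5 4.0
   vertex 5.0 0.5 4.5
   vertex 5.5 5.5 2.0
  endloop
 endfacet
 facet normal 0.161 0.201 0.966
  outer loop
   vertex 3.0 4.5 4.0
   vertex 2.0 0.5 5.0
   vertex 5.0 0.5 4.5
  endloop
 endfacet
 facet normal -0.499 -0.635 -0.590
  outer loop
   vertex 1.5 4.5 1.0
   vertex 4.0 3.0 0.5
   vertex 0.5 2.5 4.0
  endloop
 endfacet
 facet normal 0.103 0.465 -0.879
  outer loop
   vertex 1.5 4.5 1.0
   vertex 5.5 5.5 2.0
   vertex 4.0 3.0 0.5
  endloop
 endfacet
 facet normal -0.272 0.953 0.136
  outer loop
   vertex 1.5 4.5 1.0
   vertex 3.0 4.5 4.0
   vertex 5.5 5.5 2.0
  endloop
 endfacet
 facet normal -0.542 0.678 0.497
  outer loop
   vertex 1.0 4.0 2.5
   vertex 0.5 2.5 4.0
   vertex 3.0 4.5 4.0
  endloop
 endfacet
 facet normal -0.949 0.000 -0.316
  outer loop
   vertex 1.0 4.0 2.5
   vertex 1.5 4.5 1.0
   vertex 0.5 2.5 4.0
  endloop
 endfacet
 facet normal -0.365 0.913 0.183
  outer loop
   vertex 1.0 4.0 2.5
   vertex 3.0 4.5 4.0
   vertex 1.5 4.5 1.0
  endloop
 endfacet
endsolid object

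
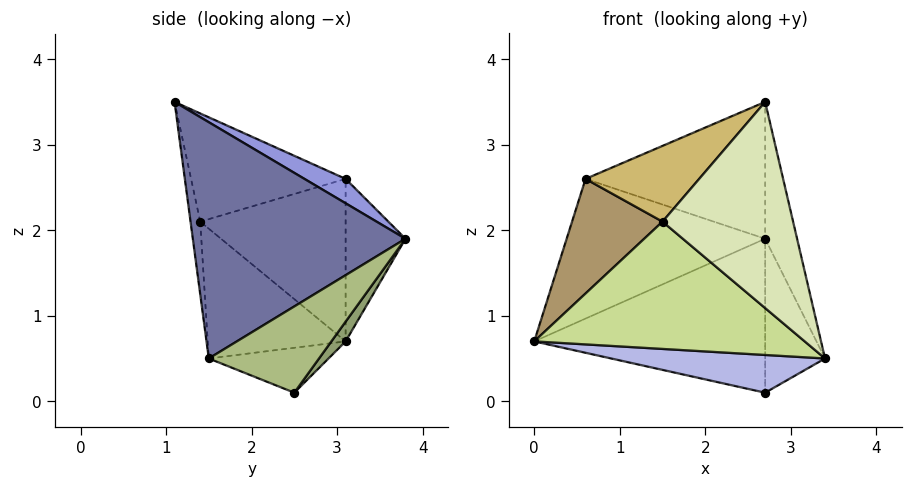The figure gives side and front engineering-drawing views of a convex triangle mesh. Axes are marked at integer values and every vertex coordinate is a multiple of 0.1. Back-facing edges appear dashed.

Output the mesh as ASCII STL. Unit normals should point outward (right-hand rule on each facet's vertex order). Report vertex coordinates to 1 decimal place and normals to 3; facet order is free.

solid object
 facet normal 0.959 0.144 0.243
  outer loop
   vertex 2.7 1.1 3.5
   vertex 3.4 1.5 0.5
   vertex 2.7 3.8 1.9
  endloop
 endfacet
 facet normal -0.288 0.953 0.091
  outer loop
   vertex 0.6 3.1 2.6
   vertex 2.7 3.8 1.9
   vertex 0.0 3.1 0.7
  endloop
 endfacet
 facet normal 0.116 0.506 0.854
  outer loop
   vertex 0.6 3.1 2.6
   vertex 2.7 1.1 3.5
   vertex 2.7 3.8 1.9
  endloop
 endfacet
 facet normal -0.294 -0.525 -0.798
  outer loop
   vertex 2.7 2.5 0.1
   vertex 3.4 1.5 0.5
   vertex 0.0 3.1 0.7
  endloop
 endfacet
 facet normal 0.050 0.810 -0.585
  outer loop
   vertex 2.7 2.5 0.1
   vertex 0.0 3.1 0.7
   vertex 2.7 3.8 1.9
  endloop
 endfacet
 facet normal 0.831 0.451 -0.326
  outer loop
   vertex 2.7 2.5 0.1
   vertex 2.7 3.8 1.9
   vertex 3.4 1.5 0.5
  endloop
 endfacet
 facet normal -0.390 -0.766 -0.511
  outer loop
   vertex 1.5 1.4 2.1
   vertex 0.0 3.1 0.7
   vertex 3.4 1.5 0.5
  endloop
 endfacet
 facet normal -0.073 -0.986 -0.149
  outer loop
   vertex 1.5 1.4 2.1
   vertex 3.4 1.5 0.5
   vertex 2.7 1.1 3.5
  endloop
 endfacet
 facet normal -0.820 -0.510 0.259
  outer loop
   vertex 1.5 1.4 2.1
   vertex 0.6 3.1 2.6
   vertex 0.0 3.1 0.7
  endloop
 endfacet
 facet normal -0.702 -0.516 0.491
  outer loop
   vertex 1.5 1.4 2.1
   vertex 2.7 1.1 3.5
   vertex 0.6 3.1 2.6
  endloop
 endfacet
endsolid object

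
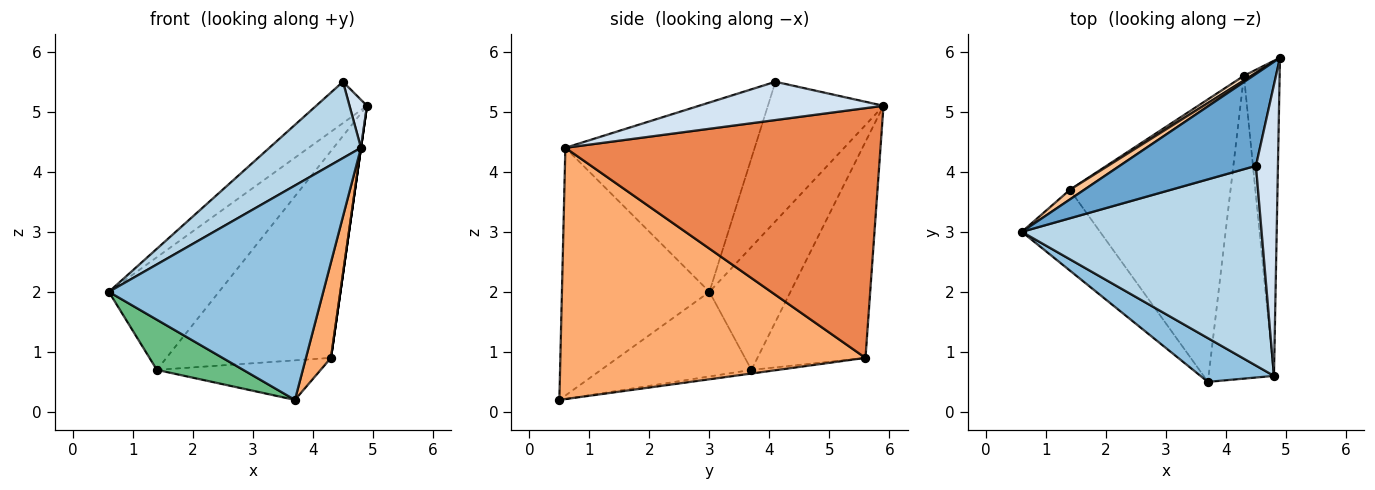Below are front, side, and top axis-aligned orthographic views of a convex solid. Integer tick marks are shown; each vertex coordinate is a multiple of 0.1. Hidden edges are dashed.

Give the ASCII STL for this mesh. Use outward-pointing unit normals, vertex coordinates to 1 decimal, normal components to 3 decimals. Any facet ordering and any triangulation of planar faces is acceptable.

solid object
 facet normal -0.683 0.300 0.666
  outer loop
   vertex 4.5 4.1 5.5
   vertex 4.9 5.9 5.1
   vertex 0.6 3.0 2.0
  endloop
 endfacet
 facet normal -0.559 -0.812 0.166
  outer loop
   vertex 4.8 0.6 4.4
   vertex 0.6 3.0 2.0
   vertex 3.7 0.5 0.2
  endloop
 endfacet
 facet normal -0.594 -0.287 0.752
  outer loop
   vertex 4.8 0.6 4.4
   vertex 4.5 4.1 5.5
   vertex 0.6 3.0 2.0
  endloop
 endfacet
 facet normal 0.864 -0.082 0.496
  outer loop
   vertex 4.8 0.6 4.4
   vertex 4.9 5.9 5.1
   vertex 4.5 4.1 5.5
  endloop
 endfacet
 facet normal 0.990 0.000 -0.141
  outer loop
   vertex 4.8 0.6 4.4
   vertex 4.3 5.6 0.9
   vertex 4.9 5.9 5.1
  endloop
 endfacet
 facet normal 0.965 -0.079 -0.251
  outer loop
   vertex 4.8 0.6 4.4
   vertex 3.7 0.5 0.2
   vertex 4.3 5.6 0.9
  endloop
 endfacet
 facet normal -0.591 0.803 0.069
  outer loop
   vertex 1.4 3.7 0.7
   vertex 0.6 3.0 2.0
   vertex 4.9 5.9 5.1
  endloop
 endfacet
 facet normal -0.549 0.836 0.019
  outer loop
   vertex 1.4 3.7 0.7
   vertex 4.9 5.9 5.1
   vertex 4.3 5.6 0.9
  endloop
 endfacet
 facet normal -0.677 -0.389 -0.626
  outer loop
   vertex 1.4 3.7 0.7
   vertex 3.7 0.5 0.2
   vertex 0.6 3.0 2.0
  endloop
 endfacet
 facet normal -0.022 0.139 -0.990
  outer loop
   vertex 1.4 3.7 0.7
   vertex 4.3 5.6 0.9
   vertex 3.7 0.5 0.2
  endloop
 endfacet
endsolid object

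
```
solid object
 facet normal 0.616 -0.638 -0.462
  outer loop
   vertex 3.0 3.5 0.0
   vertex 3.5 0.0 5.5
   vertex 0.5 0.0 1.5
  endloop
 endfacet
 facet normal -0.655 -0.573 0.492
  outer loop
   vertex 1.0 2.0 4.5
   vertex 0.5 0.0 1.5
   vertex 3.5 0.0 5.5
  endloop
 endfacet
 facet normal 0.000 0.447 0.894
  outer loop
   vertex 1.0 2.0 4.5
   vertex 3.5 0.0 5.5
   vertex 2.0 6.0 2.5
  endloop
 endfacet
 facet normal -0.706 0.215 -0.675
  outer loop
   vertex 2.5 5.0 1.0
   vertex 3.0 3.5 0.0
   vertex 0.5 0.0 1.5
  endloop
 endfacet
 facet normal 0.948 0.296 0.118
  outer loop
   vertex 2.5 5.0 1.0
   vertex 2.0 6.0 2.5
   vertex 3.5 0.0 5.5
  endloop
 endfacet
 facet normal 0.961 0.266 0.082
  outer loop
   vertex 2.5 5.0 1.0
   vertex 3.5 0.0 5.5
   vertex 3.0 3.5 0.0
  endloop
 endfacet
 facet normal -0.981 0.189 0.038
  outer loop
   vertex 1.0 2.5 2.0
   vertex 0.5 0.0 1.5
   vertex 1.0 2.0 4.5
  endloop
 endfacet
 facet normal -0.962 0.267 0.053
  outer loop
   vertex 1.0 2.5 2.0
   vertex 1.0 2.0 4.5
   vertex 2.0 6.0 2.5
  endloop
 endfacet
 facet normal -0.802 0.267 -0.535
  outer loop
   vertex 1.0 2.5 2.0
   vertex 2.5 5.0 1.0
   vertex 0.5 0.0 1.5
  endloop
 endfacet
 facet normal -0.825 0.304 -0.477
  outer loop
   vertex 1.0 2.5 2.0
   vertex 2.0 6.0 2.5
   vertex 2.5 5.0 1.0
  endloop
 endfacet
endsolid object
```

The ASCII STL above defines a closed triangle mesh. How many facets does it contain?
10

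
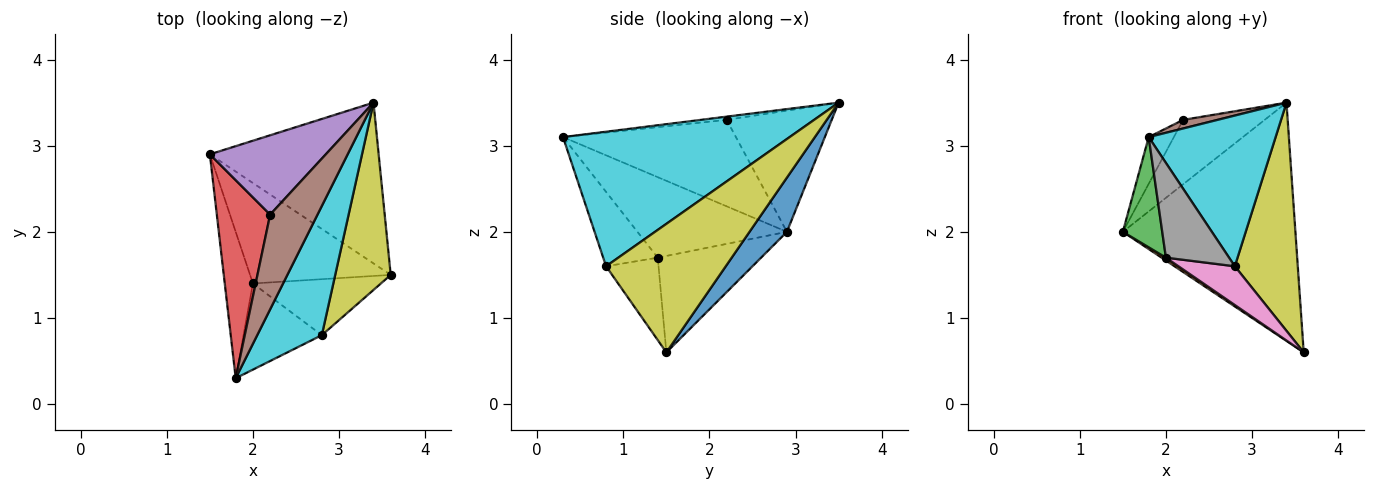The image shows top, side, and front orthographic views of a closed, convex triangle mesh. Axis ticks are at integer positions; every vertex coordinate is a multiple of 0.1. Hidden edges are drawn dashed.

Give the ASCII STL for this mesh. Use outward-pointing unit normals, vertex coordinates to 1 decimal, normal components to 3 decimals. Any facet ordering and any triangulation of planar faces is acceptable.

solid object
 facet normal 0.177 0.816 -0.550
  outer loop
   vertex 3.4 3.5 3.5
   vertex 3.6 1.5 0.6
   vertex 1.5 2.9 2.0
  endloop
 endfacet
 facet normal -0.565 -0.024 -0.824
  outer loop
   vertex 2.0 1.4 1.7
   vertex 1.5 2.9 2.0
   vertex 3.6 1.5 0.6
  endloop
 endfacet
 facet normal -0.916 -0.241 -0.320
  outer loop
   vertex 2.0 1.4 1.7
   vertex 1.8 0.3 3.1
   vertex 1.5 2.9 2.0
  endloop
 endfacet
 facet normal -0.845 0.123 0.521
  outer loop
   vertex 2.2 2.2 3.3
   vertex 1.5 2.9 2.0
   vertex 1.8 0.3 3.1
  endloop
 endfacet
 facet normal -0.630 0.489 0.603
  outer loop
   vertex 2.2 2.2 3.3
   vertex 3.4 3.5 3.5
   vertex 1.5 2.9 2.0
  endloop
 endfacet
 facet normal -0.068 -0.090 0.994
  outer loop
   vertex 2.2 2.2 3.3
   vertex 1.8 0.3 3.1
   vertex 3.4 3.5 3.5
  endloop
 endfacet
 facet normal -0.468 -0.503 -0.727
  outer loop
   vertex 2.8 0.8 1.6
   vertex 2.0 1.4 1.7
   vertex 3.6 1.5 0.6
  endloop
 endfacet
 facet normal -0.538 -0.624 -0.567
  outer loop
   vertex 2.8 0.8 1.6
   vertex 1.8 0.3 3.1
   vertex 2.0 1.4 1.7
  endloop
 endfacet
 facet normal 0.827 -0.435 0.357
  outer loop
   vertex 2.8 0.8 1.6
   vertex 3.6 1.5 0.6
   vertex 3.4 3.5 3.5
  endloop
 endfacet
 facet normal 0.805 -0.451 0.386
  outer loop
   vertex 2.8 0.8 1.6
   vertex 3.4 3.5 3.5
   vertex 1.8 0.3 3.1
  endloop
 endfacet
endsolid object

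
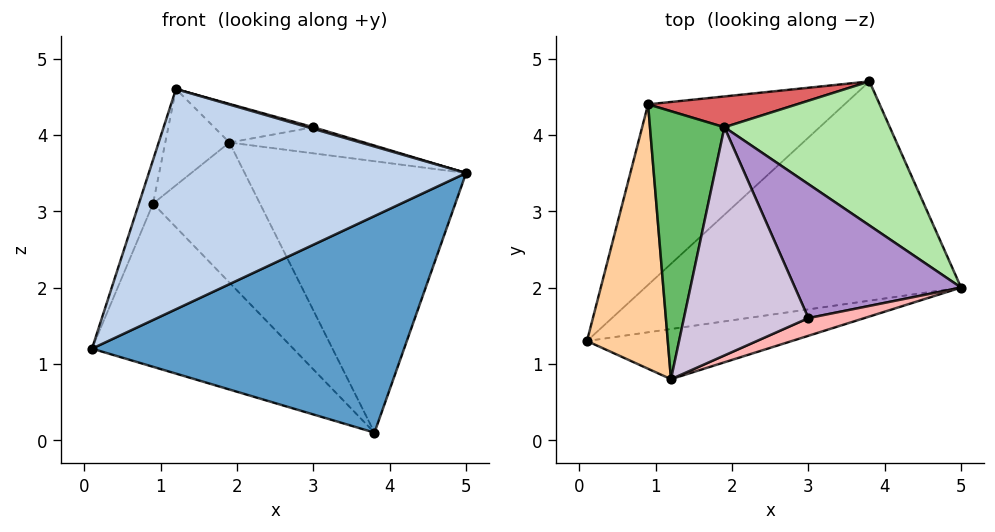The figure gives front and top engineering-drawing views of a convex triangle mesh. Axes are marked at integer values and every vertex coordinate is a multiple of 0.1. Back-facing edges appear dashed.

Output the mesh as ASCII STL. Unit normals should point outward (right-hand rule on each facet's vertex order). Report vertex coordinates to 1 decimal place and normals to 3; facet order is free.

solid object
 facet normal 0.398 -0.645 -0.653
  outer loop
   vertex 3.8 4.7 0.1
   vertex 5.0 2.0 3.5
   vertex 0.1 1.3 1.2
  endloop
 endfacet
 facet normal 0.237 -0.947 -0.216
  outer loop
   vertex 1.2 0.8 4.6
   vertex 0.1 1.3 1.2
   vertex 5.0 2.0 3.5
  endloop
 endfacet
 facet normal -0.642 0.514 -0.569
  outer loop
   vertex 0.9 4.4 3.1
   vertex 3.8 4.7 0.1
   vertex 0.1 1.3 1.2
  endloop
 endfacet
 facet normal -0.948 0.052 0.314
  outer loop
   vertex 0.9 4.4 3.1
   vertex 0.1 1.3 1.2
   vertex 1.2 0.8 4.6
  endloop
 endfacet
 facet normal -0.546 0.283 0.789
  outer loop
   vertex 1.9 4.1 3.9
   vertex 0.9 4.4 3.1
   vertex 1.2 0.8 4.6
  endloop
 endfacet
 facet normal 0.550 0.738 0.392
  outer loop
   vertex 1.9 4.1 3.9
   vertex 5.0 2.0 3.5
   vertex 3.8 4.7 0.1
  endloop
 endfacet
 facet normal 0.120 0.970 0.213
  outer loop
   vertex 1.9 4.1 3.9
   vertex 3.8 4.7 0.1
   vertex 0.9 4.4 3.1
  endloop
 endfacet
 facet normal 0.302 -0.086 0.949
  outer loop
   vertex 3.0 1.6 4.1
   vertex 1.2 0.8 4.6
   vertex 5.0 2.0 3.5
  endloop
 endfacet
 facet normal 0.248 0.185 0.951
  outer loop
   vertex 3.0 1.6 4.1
   vertex 5.0 2.0 3.5
   vertex 1.9 4.1 3.9
  endloop
 endfacet
 facet normal 0.196 0.164 0.967
  outer loop
   vertex 3.0 1.6 4.1
   vertex 1.9 4.1 3.9
   vertex 1.2 0.8 4.6
  endloop
 endfacet
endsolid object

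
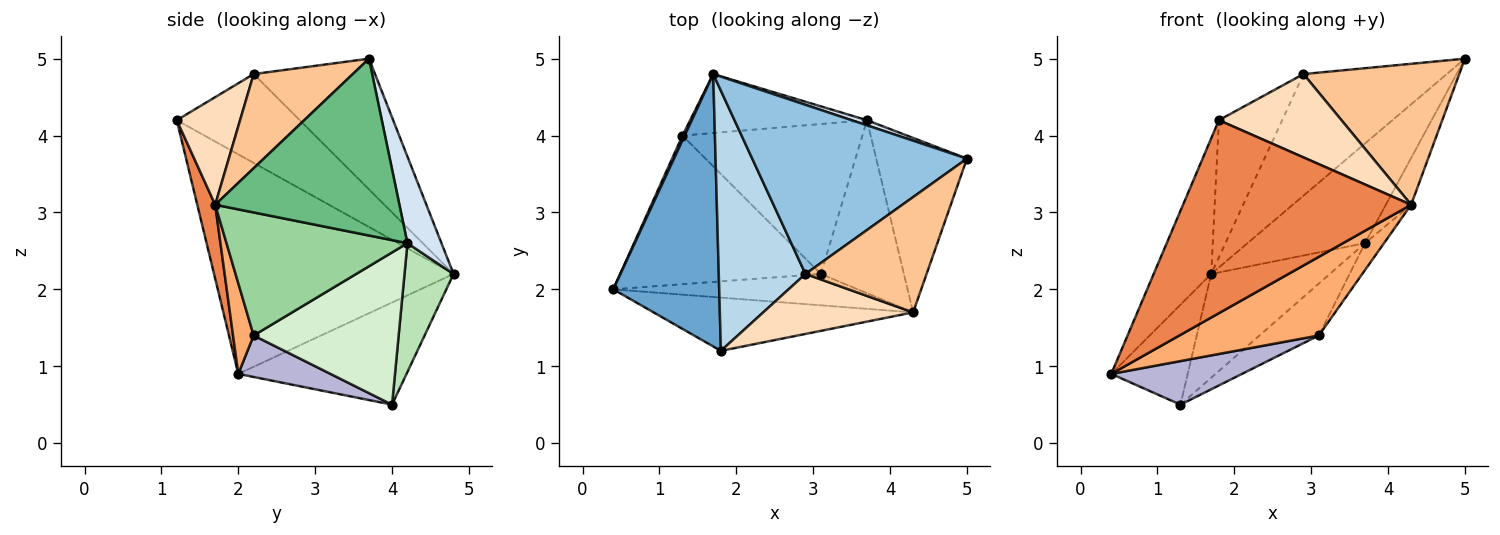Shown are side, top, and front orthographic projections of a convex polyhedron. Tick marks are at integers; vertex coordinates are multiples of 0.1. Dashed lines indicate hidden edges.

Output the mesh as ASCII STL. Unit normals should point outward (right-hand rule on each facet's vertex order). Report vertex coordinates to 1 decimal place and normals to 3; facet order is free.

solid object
 facet normal -0.880 0.212 0.425
  outer loop
   vertex 1.8 1.2 4.2
   vertex 1.7 4.8 2.2
   vertex 0.4 2.0 0.9
  endloop
 endfacet
 facet normal -0.443 0.523 0.728
  outer loop
   vertex 2.9 2.2 4.8
   vertex 5.0 3.7 5.0
   vertex 1.7 4.8 2.2
  endloop
 endfacet
 facet normal -0.672 0.345 0.655
  outer loop
   vertex 2.9 2.2 4.8
   vertex 1.7 4.8 2.2
   vertex 1.8 1.2 4.2
  endloop
 endfacet
 facet normal 0.278 0.959 0.049
  outer loop
   vertex 3.7 4.2 2.6
   vertex 1.7 4.8 2.2
   vertex 5.0 3.7 5.0
  endloop
 endfacet
 facet normal 0.076 -0.961 -0.265
  outer loop
   vertex 4.3 1.7 3.1
   vertex 1.8 1.2 4.2
   vertex 0.4 2.0 0.9
  endloop
 endfacet
 facet normal 0.136 -0.920 -0.367
  outer loop
   vertex 4.3 1.7 3.1
   vertex 0.4 2.0 0.9
   vertex 3.1 2.2 1.4
  endloop
 endfacet
 facet normal 0.442 -0.694 0.568
  outer loop
   vertex 4.3 1.7 3.1
   vertex 5.0 3.7 5.0
   vertex 2.9 2.2 4.8
  endloop
 endfacet
 facet normal 0.387 -0.749 0.539
  outer loop
   vertex 4.3 1.7 3.1
   vertex 2.9 2.2 4.8
   vertex 1.8 1.2 4.2
  endloop
 endfacet
 facet normal 0.883 0.121 -0.453
  outer loop
   vertex 4.3 1.7 3.1
   vertex 3.7 4.2 2.6
   vertex 5.0 3.7 5.0
  endloop
 endfacet
 facet normal 0.826 0.087 -0.557
  outer loop
   vertex 4.3 1.7 3.1
   vertex 3.1 2.2 1.4
   vertex 3.7 4.2 2.6
  endloop
 endfacet
 facet normal 0.338 0.818 -0.465
  outer loop
   vertex 1.3 4.0 0.5
   vertex 1.7 4.8 2.2
   vertex 3.7 4.2 2.6
  endloop
 endfacet
 facet normal 0.625 0.255 -0.738
  outer loop
   vertex 1.3 4.0 0.5
   vertex 3.7 4.2 2.6
   vertex 3.1 2.2 1.4
  endloop
 endfacet
 facet normal -0.910 0.414 0.020
  outer loop
   vertex 1.3 4.0 0.5
   vertex 0.4 2.0 0.9
   vertex 1.7 4.8 2.2
  endloop
 endfacet
 facet normal 0.195 -0.276 -0.941
  outer loop
   vertex 1.3 4.0 0.5
   vertex 3.1 2.2 1.4
   vertex 0.4 2.0 0.9
  endloop
 endfacet
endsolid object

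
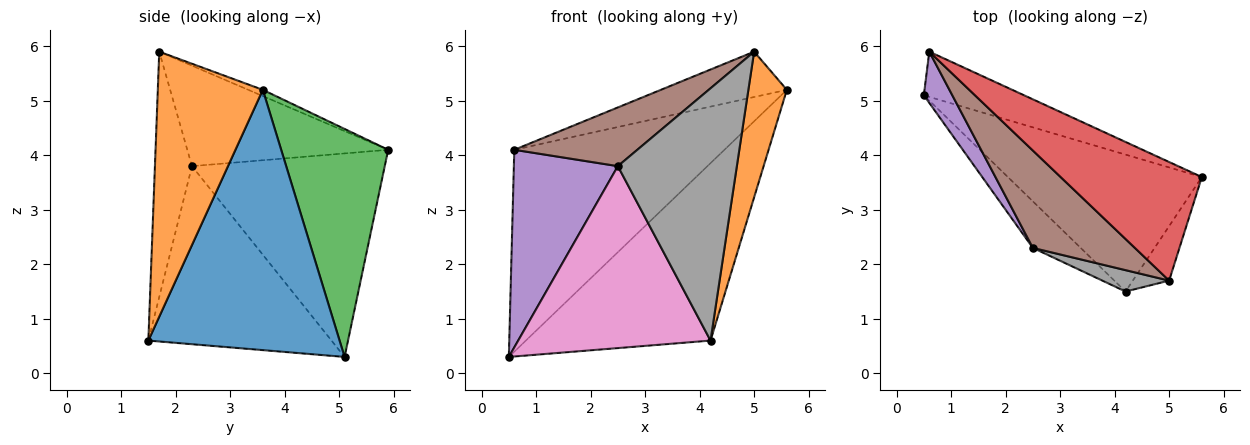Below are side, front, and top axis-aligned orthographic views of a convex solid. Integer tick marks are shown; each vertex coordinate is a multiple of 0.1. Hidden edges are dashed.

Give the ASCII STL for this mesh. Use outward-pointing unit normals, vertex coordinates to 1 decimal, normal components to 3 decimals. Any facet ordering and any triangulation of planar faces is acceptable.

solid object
 facet normal 0.634 0.612 -0.472
  outer loop
   vertex 4.2 1.5 0.6
   vertex 0.5 5.1 0.3
   vertex 5.6 3.6 5.2
  endloop
 endfacet
 facet normal 0.931 -0.341 -0.128
  outer loop
   vertex 5.0 1.7 5.9
   vertex 4.2 1.5 0.6
   vertex 5.6 3.6 5.2
  endloop
 endfacet
 facet normal 0.445 0.874 -0.196
  outer loop
   vertex 0.6 5.9 4.1
   vertex 5.6 3.6 5.2
   vertex 0.5 5.1 0.3
  endloop
 endfacet
 facet normal -0.041 0.357 0.933
  outer loop
   vertex 0.6 5.9 4.1
   vertex 5.0 1.7 5.9
   vertex 5.6 3.6 5.2
  endloop
 endfacet
 facet normal -0.874 -0.471 0.122
  outer loop
   vertex 2.5 2.3 3.8
   vertex 0.6 5.9 4.1
   vertex 0.5 5.1 0.3
  endloop
 endfacet
 facet normal -0.645 -0.395 0.655
  outer loop
   vertex 2.5 2.3 3.8
   vertex 5.0 1.7 5.9
   vertex 0.6 5.9 4.1
  endloop
 endfacet
 facet normal -0.678 -0.712 -0.182
  outer loop
   vertex 2.5 2.3 3.8
   vertex 0.5 5.1 0.3
   vertex 4.2 1.5 0.6
  endloop
 endfacet
 facet normal -0.296 -0.952 0.081
  outer loop
   vertex 2.5 2.3 3.8
   vertex 4.2 1.5 0.6
   vertex 5.0 1.7 5.9
  endloop
 endfacet
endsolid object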